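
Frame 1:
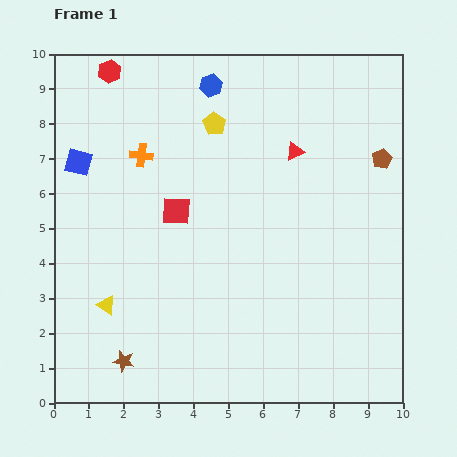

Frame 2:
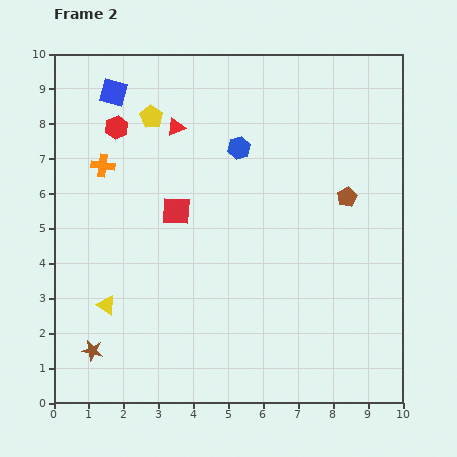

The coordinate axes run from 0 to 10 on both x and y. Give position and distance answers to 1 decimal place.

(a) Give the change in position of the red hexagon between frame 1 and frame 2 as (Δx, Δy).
(0.2, -1.6)

The red hexagon was at (1.6, 9.5) in frame 1 and (1.8, 7.9) in frame 2.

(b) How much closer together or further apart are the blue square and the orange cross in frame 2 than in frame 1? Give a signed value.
+0.3

Distance in frame 1: 1.8. Distance in frame 2: 2.1.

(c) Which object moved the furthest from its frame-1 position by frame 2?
the red triangle

(moved 3.5; next 2.2)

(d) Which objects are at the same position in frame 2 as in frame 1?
the red square, the yellow triangle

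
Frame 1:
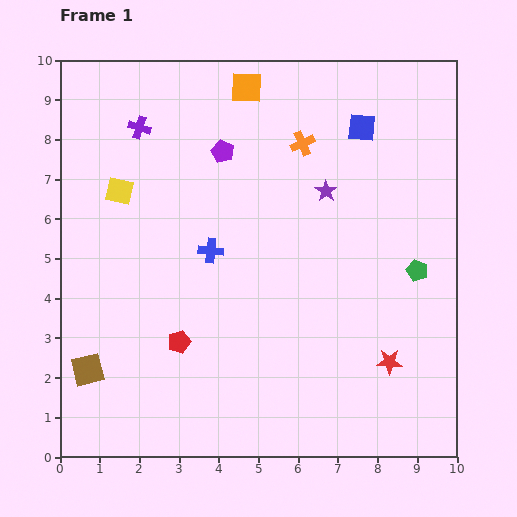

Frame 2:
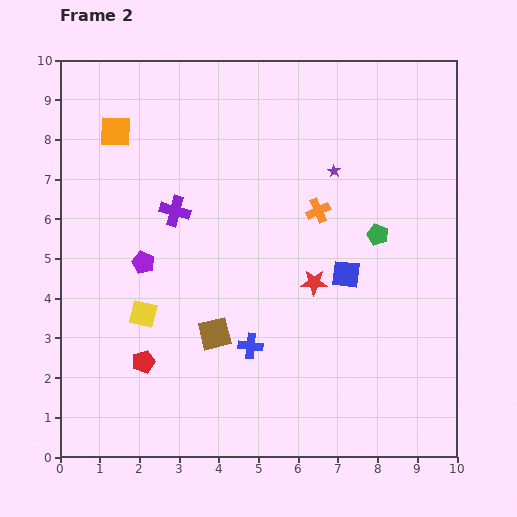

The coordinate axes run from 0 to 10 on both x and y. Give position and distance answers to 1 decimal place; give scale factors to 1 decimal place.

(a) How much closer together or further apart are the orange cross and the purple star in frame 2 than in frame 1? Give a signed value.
-0.2

Distance in frame 1: 1.3. Distance in frame 2: 1.1.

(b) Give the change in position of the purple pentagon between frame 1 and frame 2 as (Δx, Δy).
(-2.0, -2.8)

The purple pentagon was at (4.1, 7.7) in frame 1 and (2.1, 4.9) in frame 2.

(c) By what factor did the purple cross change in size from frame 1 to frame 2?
1.3×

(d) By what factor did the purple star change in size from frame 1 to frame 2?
0.6×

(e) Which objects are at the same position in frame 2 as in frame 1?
none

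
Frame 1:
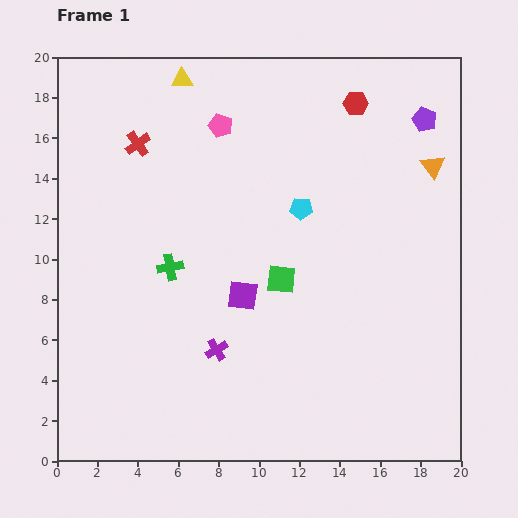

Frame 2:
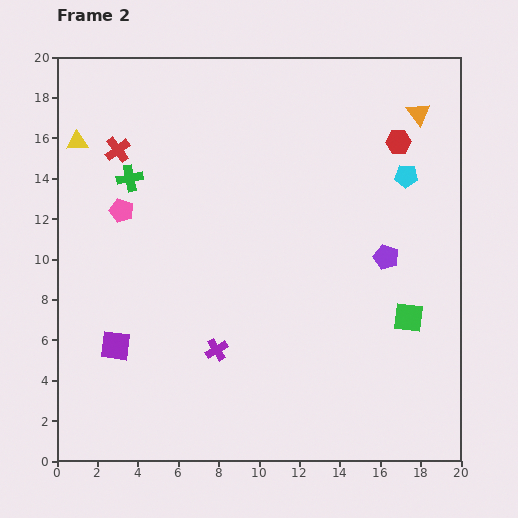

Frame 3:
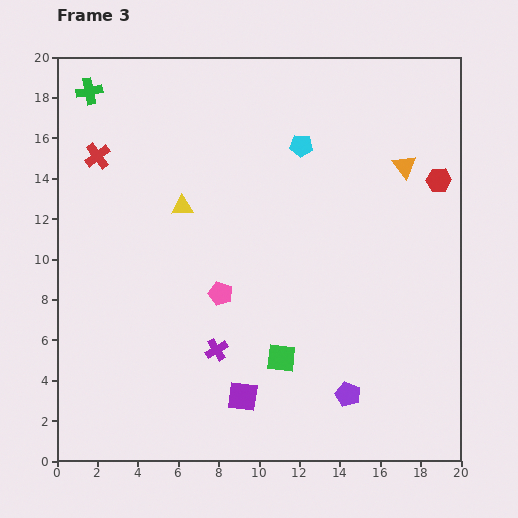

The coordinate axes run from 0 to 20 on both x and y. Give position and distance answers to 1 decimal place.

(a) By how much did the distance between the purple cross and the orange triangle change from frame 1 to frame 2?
+1.4

Distance in frame 1: 14.0. Distance in frame 2: 15.4.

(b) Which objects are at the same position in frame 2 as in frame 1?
the purple cross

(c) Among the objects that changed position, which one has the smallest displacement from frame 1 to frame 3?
the orange triangle

(moved 1.4)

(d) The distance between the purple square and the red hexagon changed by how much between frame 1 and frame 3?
+3.4

Distance in frame 1: 11.0. Distance in frame 3: 14.4.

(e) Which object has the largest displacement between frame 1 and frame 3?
the purple pentagon

(moved 14.1; next 9.6)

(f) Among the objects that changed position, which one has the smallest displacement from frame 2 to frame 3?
the red cross

(moved 1.0)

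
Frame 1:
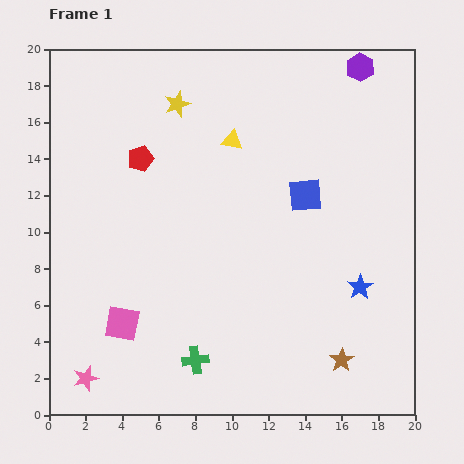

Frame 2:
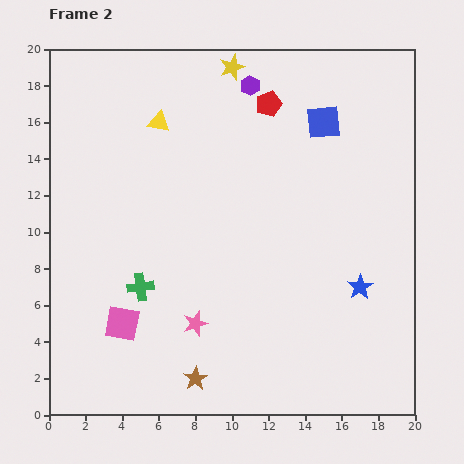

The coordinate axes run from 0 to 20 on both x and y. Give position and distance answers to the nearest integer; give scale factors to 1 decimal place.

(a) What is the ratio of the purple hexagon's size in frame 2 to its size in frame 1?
0.7×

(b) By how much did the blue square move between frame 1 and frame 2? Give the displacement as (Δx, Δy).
(1, 4)

The blue square was at (14, 12) in frame 1 and (15, 16) in frame 2.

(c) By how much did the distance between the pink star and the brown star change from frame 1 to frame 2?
-11

Distance in frame 1: 14. Distance in frame 2: 3.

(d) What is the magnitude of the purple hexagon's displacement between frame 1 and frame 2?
6

The purple hexagon moved from (17, 19) to (11, 18), a distance of √(6² + 1²) ≈ 6.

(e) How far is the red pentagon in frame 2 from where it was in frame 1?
8

The red pentagon moved from (5, 14) to (12, 17), a distance of √(7² + 3²) ≈ 8.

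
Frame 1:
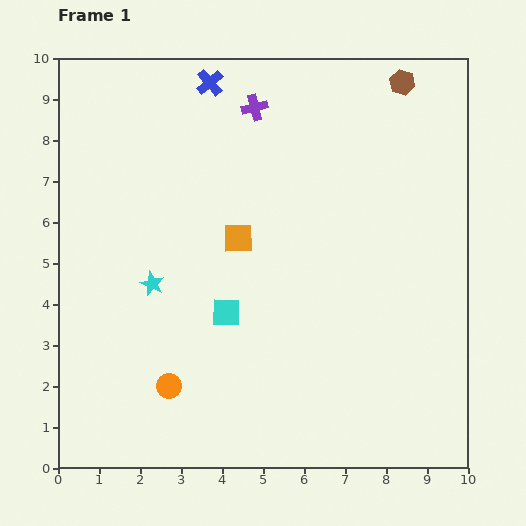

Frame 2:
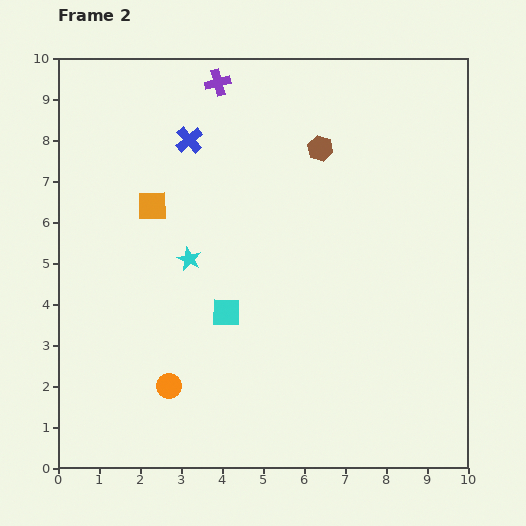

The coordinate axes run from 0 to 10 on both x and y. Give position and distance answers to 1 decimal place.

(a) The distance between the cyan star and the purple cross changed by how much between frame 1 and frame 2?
-0.6

Distance in frame 1: 5.0. Distance in frame 2: 4.4.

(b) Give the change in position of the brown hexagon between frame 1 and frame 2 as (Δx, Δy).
(-2.0, -1.6)

The brown hexagon was at (8.4, 9.4) in frame 1 and (6.4, 7.8) in frame 2.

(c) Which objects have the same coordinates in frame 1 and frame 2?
the cyan square, the orange circle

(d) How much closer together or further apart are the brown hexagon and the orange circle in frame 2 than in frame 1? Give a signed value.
-2.4

Distance in frame 1: 9.3. Distance in frame 2: 6.9.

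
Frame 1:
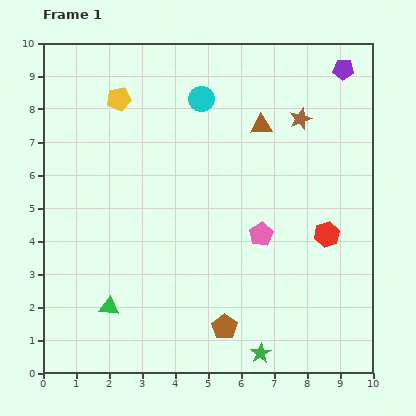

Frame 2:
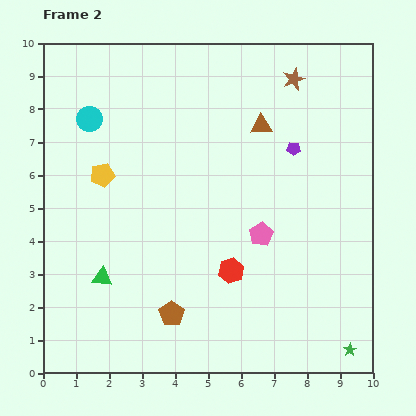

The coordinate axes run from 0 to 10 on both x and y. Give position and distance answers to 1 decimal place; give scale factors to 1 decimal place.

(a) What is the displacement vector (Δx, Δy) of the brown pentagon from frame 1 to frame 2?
(-1.6, 0.4)

The brown pentagon was at (5.5, 1.4) in frame 1 and (3.9, 1.8) in frame 2.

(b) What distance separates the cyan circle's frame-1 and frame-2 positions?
3.5

The cyan circle moved from (4.8, 8.3) to (1.4, 7.7), a distance of √(3.4² + 0.6²) ≈ 3.5.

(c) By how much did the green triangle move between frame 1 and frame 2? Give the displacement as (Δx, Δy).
(-0.2, 0.9)

The green triangle was at (2.0, 2.0) in frame 1 and (1.8, 2.9) in frame 2.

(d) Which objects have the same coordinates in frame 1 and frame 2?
the pink pentagon, the brown triangle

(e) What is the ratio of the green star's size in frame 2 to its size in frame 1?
0.6×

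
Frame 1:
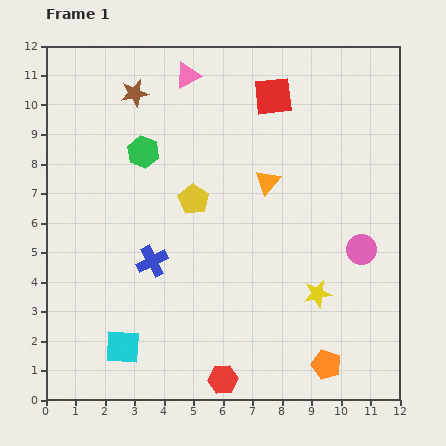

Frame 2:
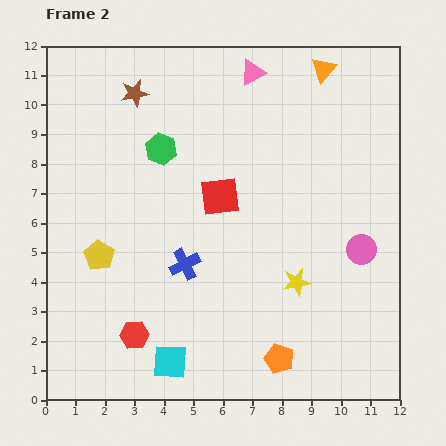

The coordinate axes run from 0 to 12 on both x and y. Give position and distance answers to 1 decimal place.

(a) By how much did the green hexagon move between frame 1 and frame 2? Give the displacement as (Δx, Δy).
(0.6, 0.1)

The green hexagon was at (3.3, 8.4) in frame 1 and (3.9, 8.5) in frame 2.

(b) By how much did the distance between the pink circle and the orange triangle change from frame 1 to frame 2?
+2.3

Distance in frame 1: 3.9. Distance in frame 2: 6.2.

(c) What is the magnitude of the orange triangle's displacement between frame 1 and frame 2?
4.2

The orange triangle moved from (7.5, 7.4) to (9.4, 11.2), a distance of √(1.9² + 3.8²) ≈ 4.2.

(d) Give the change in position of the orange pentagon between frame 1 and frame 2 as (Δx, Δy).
(-1.6, 0.2)

The orange pentagon was at (9.5, 1.2) in frame 1 and (7.9, 1.4) in frame 2.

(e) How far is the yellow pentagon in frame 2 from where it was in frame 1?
3.7

The yellow pentagon moved from (5.0, 6.8) to (1.8, 4.9), a distance of √(3.2² + 1.9²) ≈ 3.7.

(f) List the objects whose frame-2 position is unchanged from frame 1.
the brown star, the pink circle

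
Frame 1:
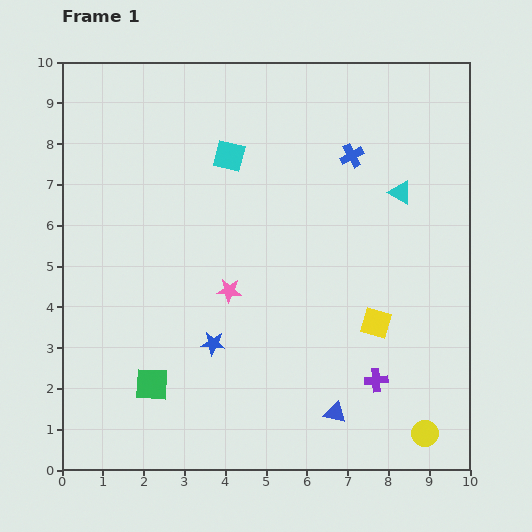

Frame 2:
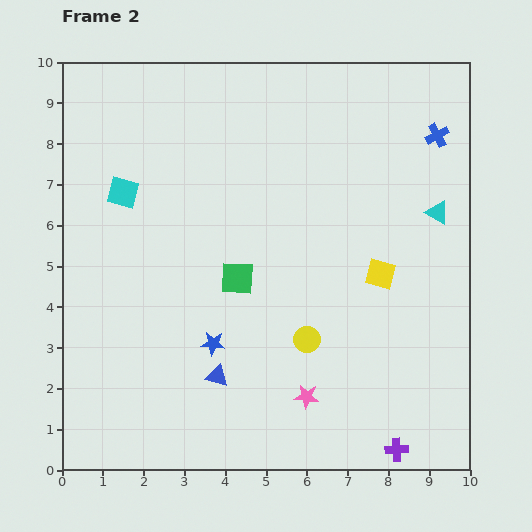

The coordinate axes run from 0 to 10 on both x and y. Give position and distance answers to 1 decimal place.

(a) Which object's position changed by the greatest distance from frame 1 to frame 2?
the yellow circle

(moved 3.7; next 3.3)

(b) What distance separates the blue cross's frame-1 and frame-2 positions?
2.2

The blue cross moved from (7.1, 7.7) to (9.2, 8.2), a distance of √(2.1² + 0.5²) ≈ 2.2.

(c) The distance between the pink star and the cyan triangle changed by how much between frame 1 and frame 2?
+0.7

Distance in frame 1: 4.8. Distance in frame 2: 5.5.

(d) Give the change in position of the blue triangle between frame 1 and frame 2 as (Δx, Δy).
(-2.9, 0.9)

The blue triangle was at (6.7, 1.4) in frame 1 and (3.8, 2.3) in frame 2.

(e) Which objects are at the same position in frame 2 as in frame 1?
the blue star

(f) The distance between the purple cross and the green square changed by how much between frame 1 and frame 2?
+0.2

Distance in frame 1: 5.5. Distance in frame 2: 5.7.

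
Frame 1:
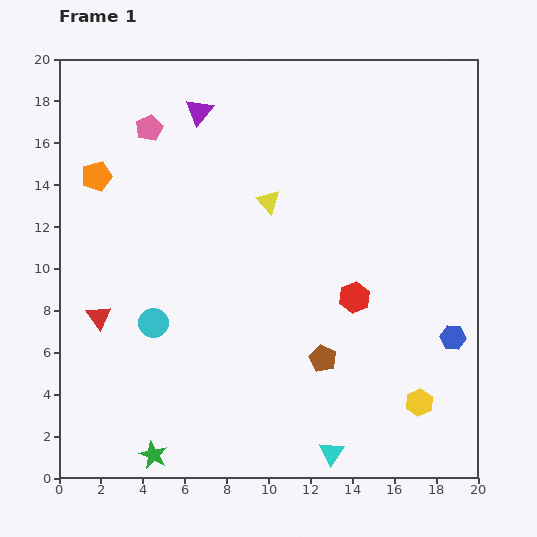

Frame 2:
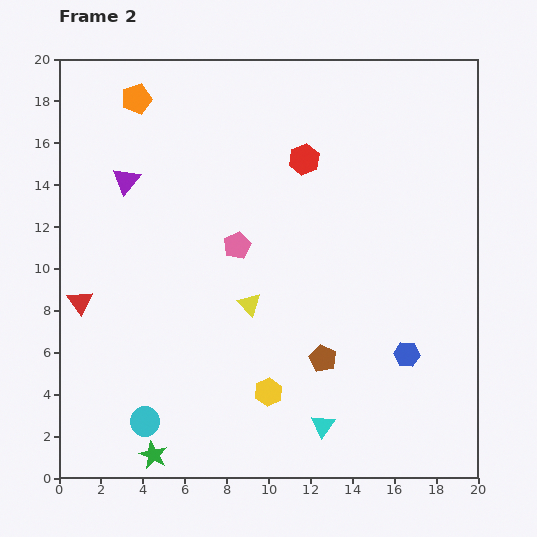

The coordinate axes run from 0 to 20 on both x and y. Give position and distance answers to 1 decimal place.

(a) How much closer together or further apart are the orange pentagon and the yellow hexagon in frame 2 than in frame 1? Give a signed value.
-3.4

Distance in frame 1: 18.8. Distance in frame 2: 15.4.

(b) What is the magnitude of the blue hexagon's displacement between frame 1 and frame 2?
2.3

The blue hexagon moved from (18.8, 6.7) to (16.6, 5.9), a distance of √(2.2² + 0.8²) ≈ 2.3.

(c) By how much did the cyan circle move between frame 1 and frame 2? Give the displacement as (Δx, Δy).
(-0.4, -4.7)

The cyan circle was at (4.5, 7.4) in frame 1 and (4.1, 2.7) in frame 2.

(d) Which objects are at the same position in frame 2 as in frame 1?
the brown pentagon, the green star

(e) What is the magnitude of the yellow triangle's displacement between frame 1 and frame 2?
5.0

The yellow triangle moved from (10.0, 13.2) to (9.1, 8.3), a distance of √(0.9² + 4.9²) ≈ 5.0.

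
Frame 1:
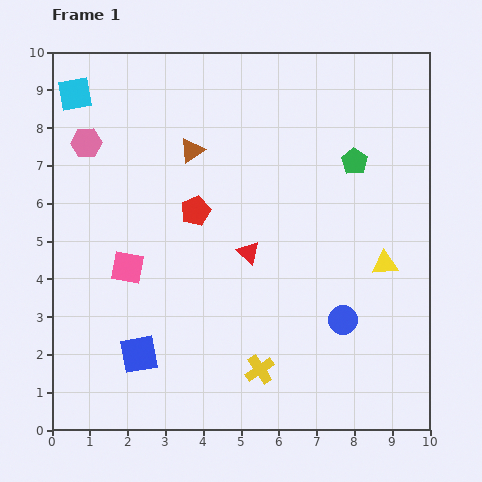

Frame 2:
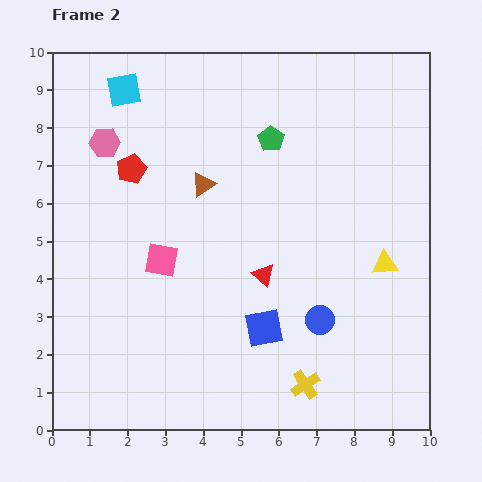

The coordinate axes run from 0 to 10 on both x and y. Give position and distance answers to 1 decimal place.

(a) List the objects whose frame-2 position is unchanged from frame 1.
the yellow triangle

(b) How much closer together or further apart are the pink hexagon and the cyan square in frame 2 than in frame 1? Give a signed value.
+0.2

Distance in frame 1: 1.3. Distance in frame 2: 1.5.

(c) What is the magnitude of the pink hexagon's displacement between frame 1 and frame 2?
0.5

The pink hexagon moved from (0.9, 7.6) to (1.4, 7.6), a distance of √(0.5² + 0.0²) ≈ 0.5.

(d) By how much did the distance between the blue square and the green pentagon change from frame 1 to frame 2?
-2.6

Distance in frame 1: 7.6. Distance in frame 2: 5.0.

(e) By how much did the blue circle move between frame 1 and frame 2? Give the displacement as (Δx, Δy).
(-0.6, 0.0)

The blue circle was at (7.7, 2.9) in frame 1 and (7.1, 2.9) in frame 2.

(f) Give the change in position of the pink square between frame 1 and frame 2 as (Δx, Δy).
(0.9, 0.2)

The pink square was at (2.0, 4.3) in frame 1 and (2.9, 4.5) in frame 2.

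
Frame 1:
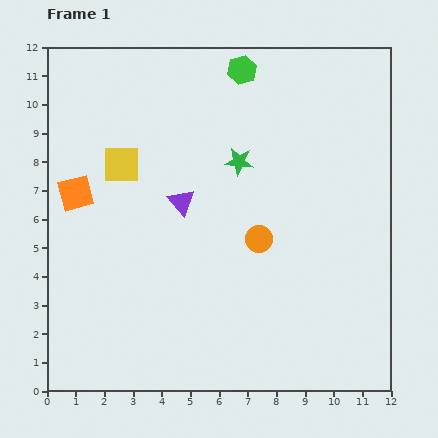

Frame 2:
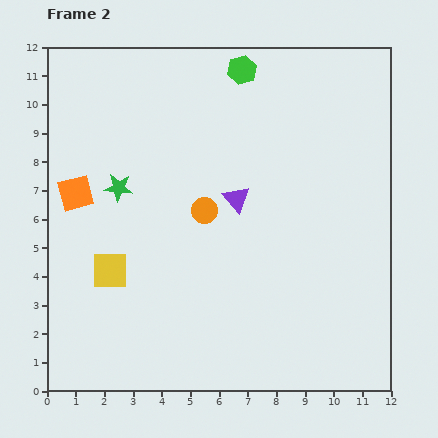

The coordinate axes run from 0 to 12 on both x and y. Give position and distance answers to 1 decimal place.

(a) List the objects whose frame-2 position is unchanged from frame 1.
the orange square, the green hexagon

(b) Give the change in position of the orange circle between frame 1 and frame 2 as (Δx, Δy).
(-1.9, 1.0)

The orange circle was at (7.4, 5.3) in frame 1 and (5.5, 6.3) in frame 2.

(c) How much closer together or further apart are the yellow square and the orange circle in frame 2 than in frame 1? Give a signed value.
-1.6

Distance in frame 1: 5.5. Distance in frame 2: 3.9.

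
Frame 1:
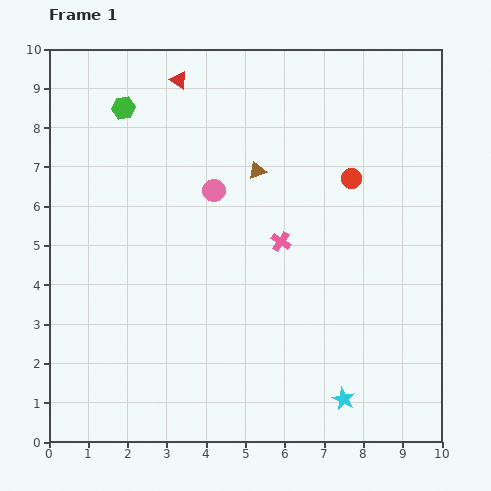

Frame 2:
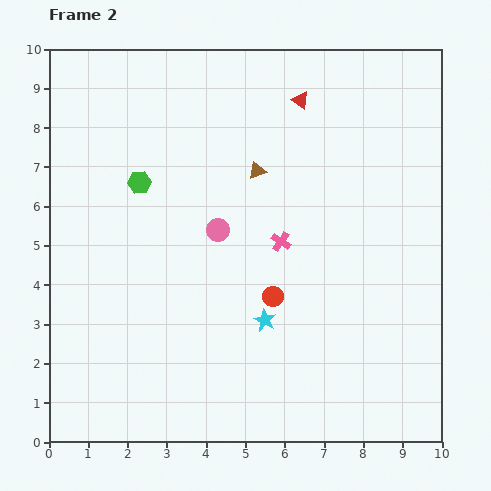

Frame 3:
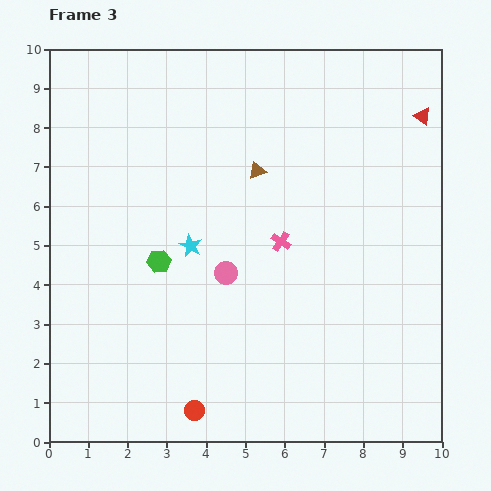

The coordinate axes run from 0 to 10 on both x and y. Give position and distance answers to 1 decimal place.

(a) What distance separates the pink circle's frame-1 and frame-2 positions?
1.0

The pink circle moved from (4.2, 6.4) to (4.3, 5.4), a distance of √(0.1² + 1.0²) ≈ 1.0.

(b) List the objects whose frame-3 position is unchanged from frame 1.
the brown triangle, the pink cross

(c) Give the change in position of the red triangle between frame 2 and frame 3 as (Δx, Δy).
(3.1, -0.4)

The red triangle was at (6.4, 8.7) in frame 2 and (9.5, 8.3) in frame 3.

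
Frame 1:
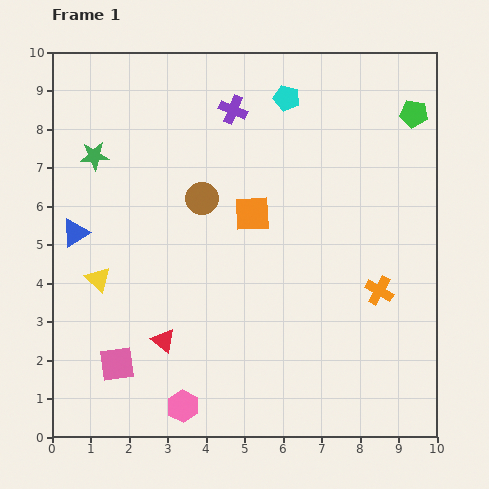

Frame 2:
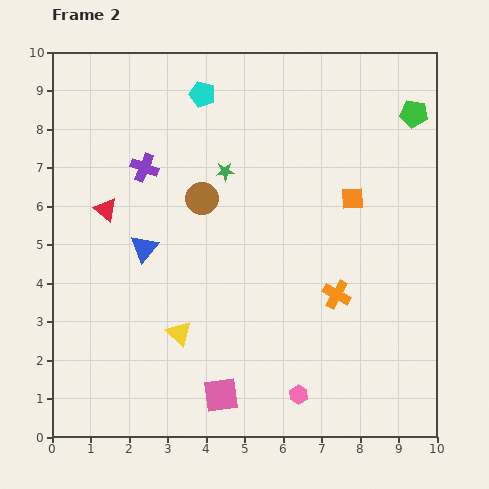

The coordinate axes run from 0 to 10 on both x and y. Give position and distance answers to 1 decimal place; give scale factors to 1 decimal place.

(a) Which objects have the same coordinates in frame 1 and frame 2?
the green pentagon, the brown circle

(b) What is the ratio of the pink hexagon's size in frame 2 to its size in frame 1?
0.6×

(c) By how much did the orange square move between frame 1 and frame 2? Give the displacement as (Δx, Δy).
(2.6, 0.4)

The orange square was at (5.2, 5.8) in frame 1 and (7.8, 6.2) in frame 2.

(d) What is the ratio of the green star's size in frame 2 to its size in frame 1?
0.6×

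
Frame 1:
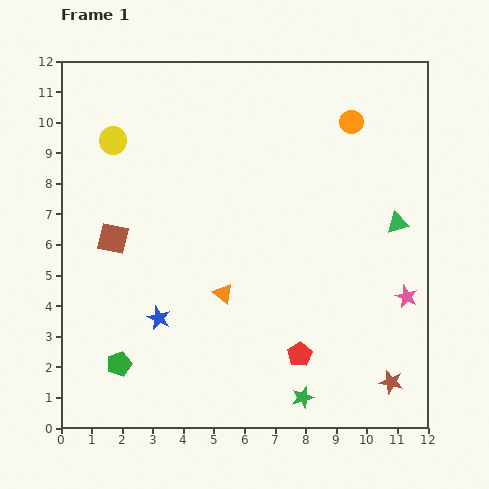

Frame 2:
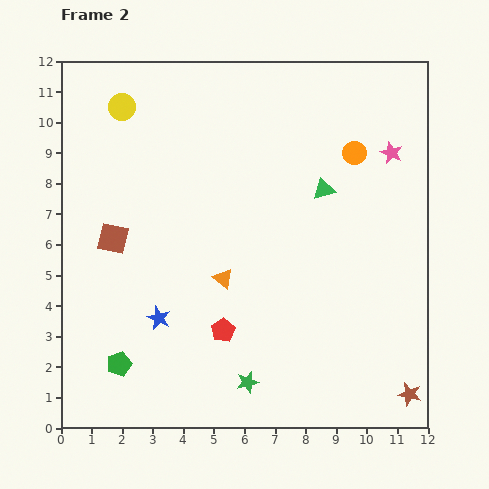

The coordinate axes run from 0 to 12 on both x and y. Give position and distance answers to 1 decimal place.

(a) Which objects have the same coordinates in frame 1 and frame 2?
the blue star, the brown square, the green pentagon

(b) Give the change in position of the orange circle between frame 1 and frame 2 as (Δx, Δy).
(0.1, -1.0)

The orange circle was at (9.5, 10.0) in frame 1 and (9.6, 9.0) in frame 2.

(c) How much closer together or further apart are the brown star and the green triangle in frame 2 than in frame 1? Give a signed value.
+2.1

Distance in frame 1: 5.2. Distance in frame 2: 7.3.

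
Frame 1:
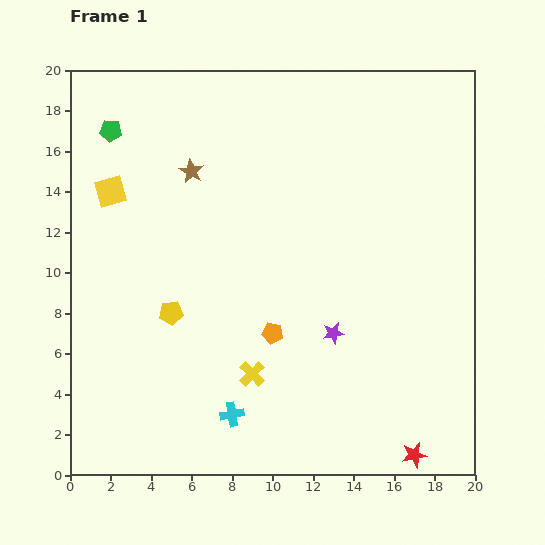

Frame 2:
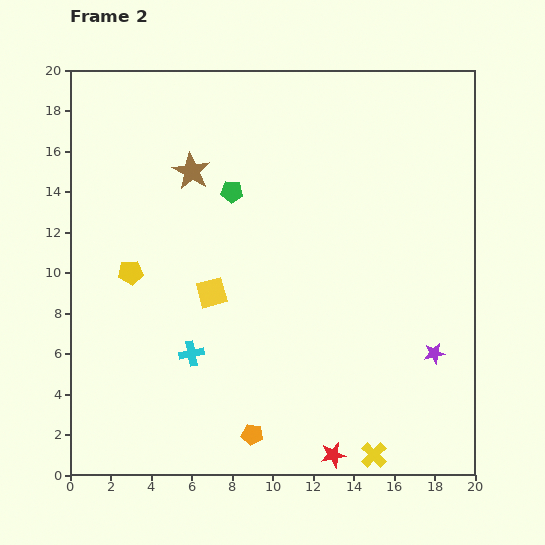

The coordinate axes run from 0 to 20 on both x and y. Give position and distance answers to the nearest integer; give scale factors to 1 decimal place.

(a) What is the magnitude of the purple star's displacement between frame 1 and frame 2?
5

The purple star moved from (13, 7) to (18, 6), a distance of √(5² + 1²) ≈ 5.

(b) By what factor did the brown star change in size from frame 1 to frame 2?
1.5×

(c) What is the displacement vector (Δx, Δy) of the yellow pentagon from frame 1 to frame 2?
(-2, 2)

The yellow pentagon was at (5, 8) in frame 1 and (3, 10) in frame 2.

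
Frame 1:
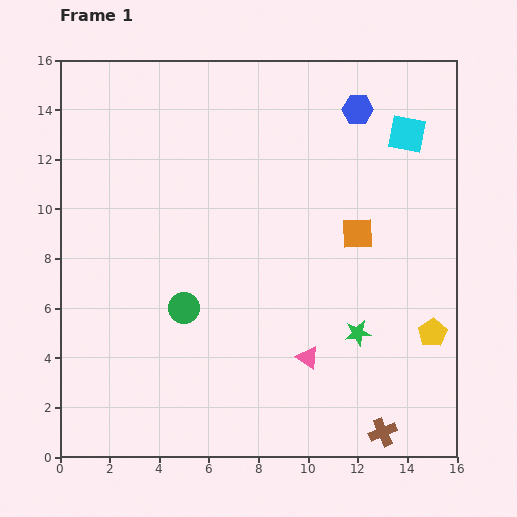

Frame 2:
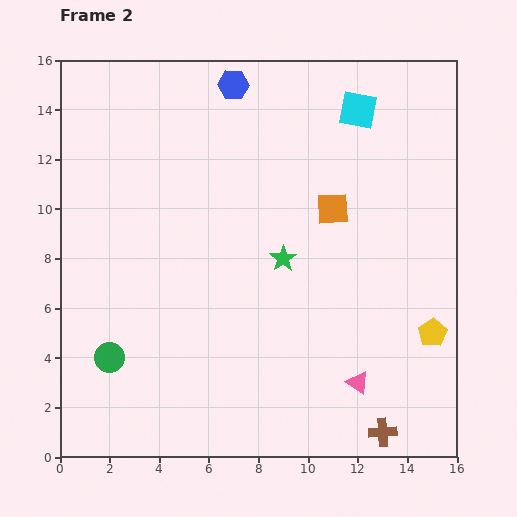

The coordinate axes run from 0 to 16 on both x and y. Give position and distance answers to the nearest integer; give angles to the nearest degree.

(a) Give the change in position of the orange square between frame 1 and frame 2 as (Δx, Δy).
(-1, 1)

The orange square was at (12, 9) in frame 1 and (11, 10) in frame 2.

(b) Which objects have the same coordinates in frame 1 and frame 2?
the yellow pentagon, the brown cross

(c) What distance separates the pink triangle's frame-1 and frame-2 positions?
2

The pink triangle moved from (10, 4) to (12, 3), a distance of √(2² + 1²) ≈ 2.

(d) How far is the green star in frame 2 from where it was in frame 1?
4

The green star moved from (12, 5) to (9, 8), a distance of √(3² + 3²) ≈ 4.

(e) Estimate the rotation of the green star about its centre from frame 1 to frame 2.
26° counter-clockwise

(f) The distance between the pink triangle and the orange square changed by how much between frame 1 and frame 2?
+2

Distance in frame 1: 5. Distance in frame 2: 7.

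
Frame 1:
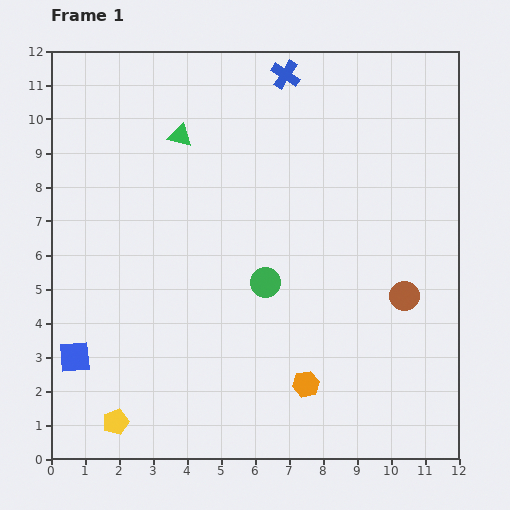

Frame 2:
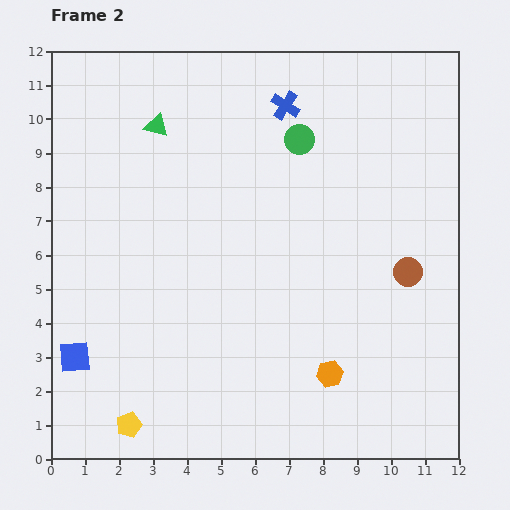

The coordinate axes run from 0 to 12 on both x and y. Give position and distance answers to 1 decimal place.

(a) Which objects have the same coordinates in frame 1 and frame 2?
the blue square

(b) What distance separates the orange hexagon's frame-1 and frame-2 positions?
0.8

The orange hexagon moved from (7.5, 2.2) to (8.2, 2.5), a distance of √(0.7² + 0.3²) ≈ 0.8.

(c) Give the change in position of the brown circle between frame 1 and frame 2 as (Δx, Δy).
(0.1, 0.7)

The brown circle was at (10.4, 4.8) in frame 1 and (10.5, 5.5) in frame 2.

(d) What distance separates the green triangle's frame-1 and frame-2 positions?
0.8

The green triangle moved from (3.8, 9.5) to (3.1, 9.8), a distance of √(0.7² + 0.3²) ≈ 0.8.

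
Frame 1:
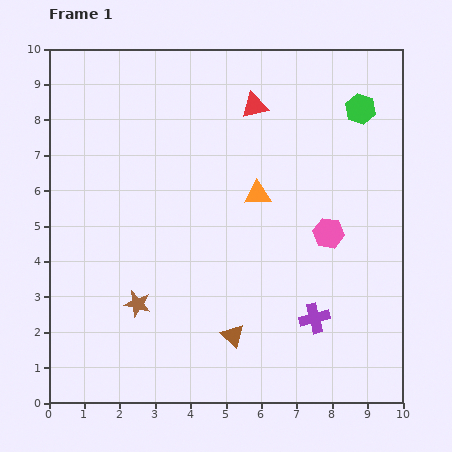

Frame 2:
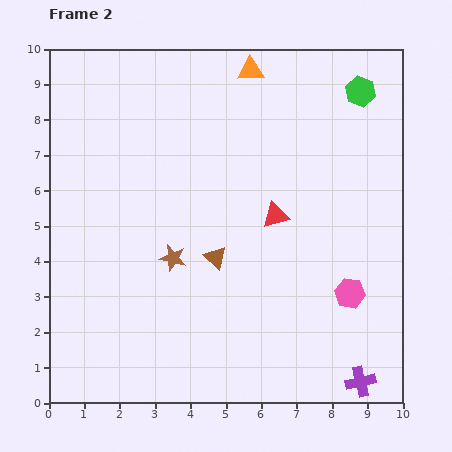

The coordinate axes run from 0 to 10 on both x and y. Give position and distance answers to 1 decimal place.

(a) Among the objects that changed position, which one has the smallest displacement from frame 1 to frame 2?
the green hexagon

(moved 0.5)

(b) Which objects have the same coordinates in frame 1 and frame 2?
none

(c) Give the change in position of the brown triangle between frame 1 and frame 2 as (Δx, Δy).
(-0.5, 2.2)

The brown triangle was at (5.2, 1.9) in frame 1 and (4.7, 4.1) in frame 2.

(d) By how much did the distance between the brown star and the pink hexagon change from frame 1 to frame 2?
-0.7

Distance in frame 1: 5.8. Distance in frame 2: 5.1.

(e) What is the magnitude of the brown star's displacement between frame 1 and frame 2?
1.6

The brown star moved from (2.5, 2.8) to (3.5, 4.1), a distance of √(1.0² + 1.3²) ≈ 1.6.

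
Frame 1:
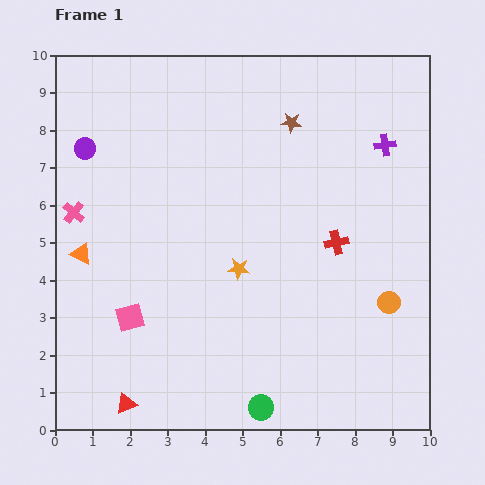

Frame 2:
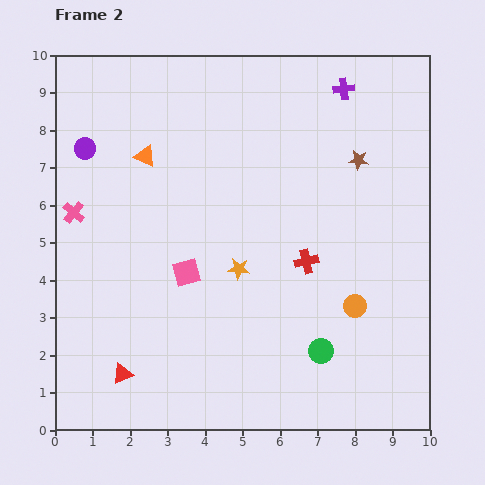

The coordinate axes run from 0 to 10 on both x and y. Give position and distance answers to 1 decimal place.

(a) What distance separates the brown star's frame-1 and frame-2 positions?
2.1

The brown star moved from (6.3, 8.2) to (8.1, 7.2), a distance of √(1.8² + 1.0²) ≈ 2.1.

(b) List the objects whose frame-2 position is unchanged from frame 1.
the pink cross, the purple circle, the orange star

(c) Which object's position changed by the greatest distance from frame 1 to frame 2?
the orange triangle

(moved 3.1; next 2.2)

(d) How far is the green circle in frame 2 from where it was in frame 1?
2.2

The green circle moved from (5.5, 0.6) to (7.1, 2.1), a distance of √(1.6² + 1.5²) ≈ 2.2.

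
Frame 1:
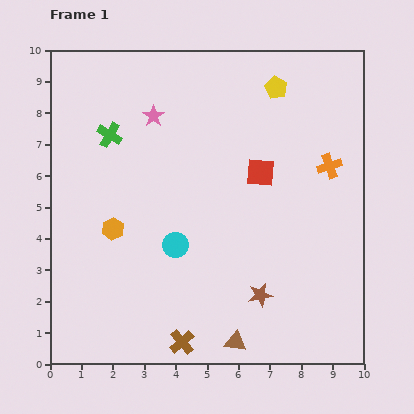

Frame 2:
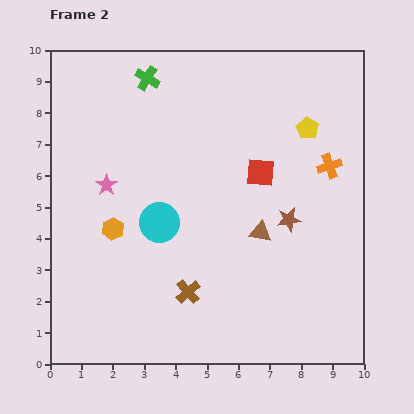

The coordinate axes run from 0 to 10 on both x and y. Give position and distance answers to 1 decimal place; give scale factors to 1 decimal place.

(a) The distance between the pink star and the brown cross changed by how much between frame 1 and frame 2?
-3.0

Distance in frame 1: 7.3. Distance in frame 2: 4.3.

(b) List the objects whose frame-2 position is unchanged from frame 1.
the red square, the orange hexagon, the orange cross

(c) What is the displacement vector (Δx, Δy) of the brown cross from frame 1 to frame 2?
(0.2, 1.6)

The brown cross was at (4.2, 0.7) in frame 1 and (4.4, 2.3) in frame 2.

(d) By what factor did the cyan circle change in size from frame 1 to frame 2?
1.6×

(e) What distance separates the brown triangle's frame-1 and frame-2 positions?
3.6

The brown triangle moved from (5.9, 0.7) to (6.7, 4.2), a distance of √(0.8² + 3.5²) ≈ 3.6.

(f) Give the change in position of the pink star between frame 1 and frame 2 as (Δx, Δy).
(-1.5, -2.2)

The pink star was at (3.3, 7.9) in frame 1 and (1.8, 5.7) in frame 2.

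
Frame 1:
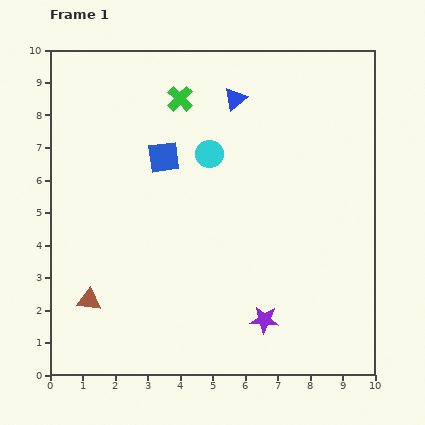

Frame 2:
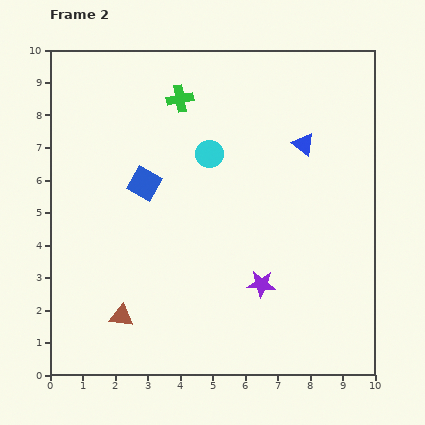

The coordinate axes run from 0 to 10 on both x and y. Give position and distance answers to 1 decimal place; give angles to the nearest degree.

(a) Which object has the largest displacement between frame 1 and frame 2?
the blue triangle

(moved 2.5; next 1.1)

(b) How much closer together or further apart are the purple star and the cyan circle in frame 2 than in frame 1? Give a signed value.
-1.1

Distance in frame 1: 5.4. Distance in frame 2: 4.3.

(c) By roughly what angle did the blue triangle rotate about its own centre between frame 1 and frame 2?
43° counter-clockwise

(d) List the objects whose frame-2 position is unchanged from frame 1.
the green cross, the cyan circle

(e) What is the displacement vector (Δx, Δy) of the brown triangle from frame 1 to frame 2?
(1.0, -0.5)

The brown triangle was at (1.2, 2.3) in frame 1 and (2.2, 1.8) in frame 2.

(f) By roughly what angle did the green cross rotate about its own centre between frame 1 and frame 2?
36° clockwise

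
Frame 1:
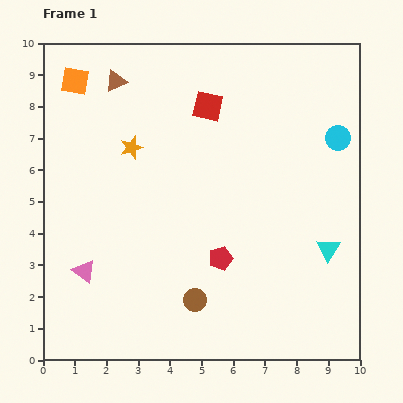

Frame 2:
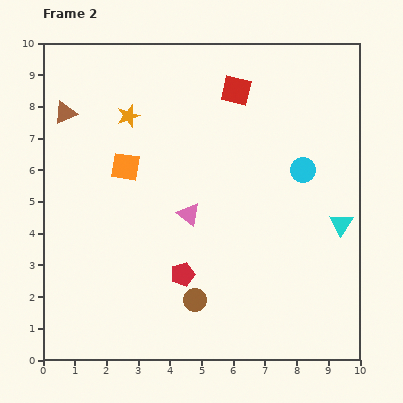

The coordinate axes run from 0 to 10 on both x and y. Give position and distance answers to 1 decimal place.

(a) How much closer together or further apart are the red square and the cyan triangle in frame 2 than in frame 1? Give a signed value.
-0.6

Distance in frame 1: 5.9. Distance in frame 2: 5.3.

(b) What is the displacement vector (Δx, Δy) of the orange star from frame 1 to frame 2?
(-0.1, 1.0)

The orange star was at (2.8, 6.7) in frame 1 and (2.7, 7.7) in frame 2.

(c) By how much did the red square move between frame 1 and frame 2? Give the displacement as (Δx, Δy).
(0.9, 0.5)

The red square was at (5.2, 8.0) in frame 1 and (6.1, 8.5) in frame 2.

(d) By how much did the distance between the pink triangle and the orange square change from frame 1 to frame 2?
-3.5

Distance in frame 1: 6.0. Distance in frame 2: 2.5.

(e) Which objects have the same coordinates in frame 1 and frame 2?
the brown circle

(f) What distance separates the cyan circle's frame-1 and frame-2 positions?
1.5

The cyan circle moved from (9.3, 7.0) to (8.2, 6.0), a distance of √(1.1² + 1.0²) ≈ 1.5.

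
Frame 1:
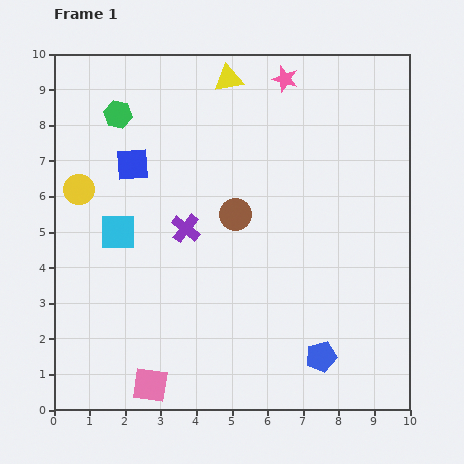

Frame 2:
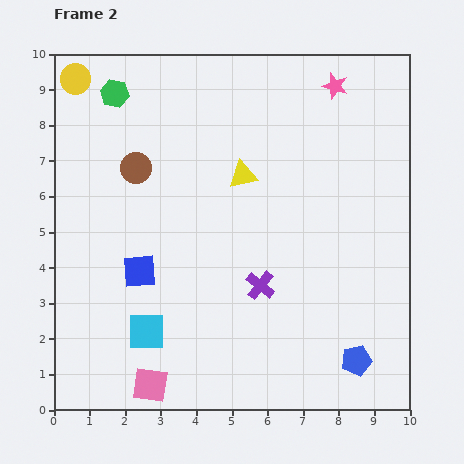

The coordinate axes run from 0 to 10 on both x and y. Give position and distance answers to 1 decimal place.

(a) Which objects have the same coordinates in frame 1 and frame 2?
the pink square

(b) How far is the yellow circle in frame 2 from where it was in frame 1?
3.1

The yellow circle moved from (0.7, 6.2) to (0.6, 9.3), a distance of √(0.1² + 3.1²) ≈ 3.1.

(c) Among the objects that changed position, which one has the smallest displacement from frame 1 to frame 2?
the green hexagon

(moved 0.6)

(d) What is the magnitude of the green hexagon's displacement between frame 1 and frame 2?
0.6

The green hexagon moved from (1.8, 8.3) to (1.7, 8.9), a distance of √(0.1² + 0.6²) ≈ 0.6.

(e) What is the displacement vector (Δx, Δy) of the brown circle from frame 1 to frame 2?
(-2.8, 1.3)

The brown circle was at (5.1, 5.5) in frame 1 and (2.3, 6.8) in frame 2.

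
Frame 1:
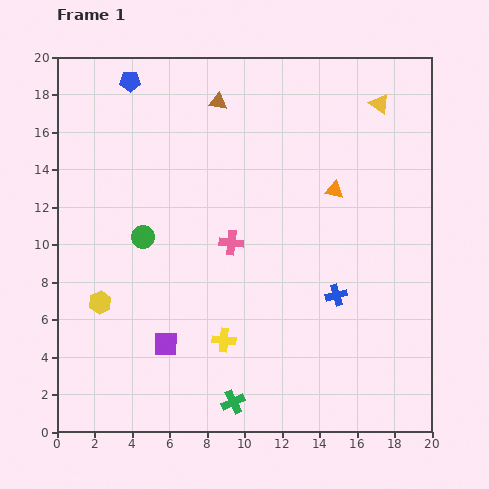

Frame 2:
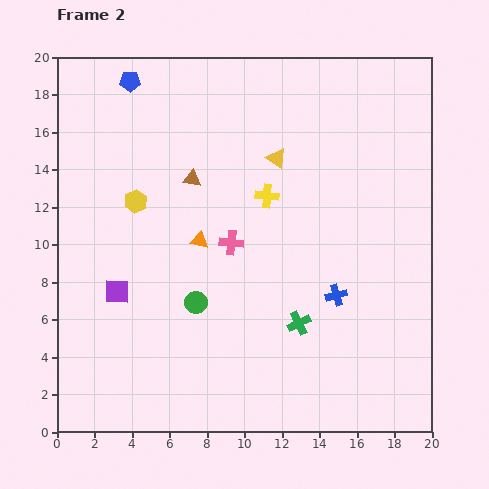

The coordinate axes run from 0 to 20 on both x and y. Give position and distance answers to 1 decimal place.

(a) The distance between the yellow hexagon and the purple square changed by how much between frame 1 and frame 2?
+0.8

Distance in frame 1: 4.1. Distance in frame 2: 4.9.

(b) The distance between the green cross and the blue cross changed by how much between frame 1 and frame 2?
-5.4

Distance in frame 1: 7.9. Distance in frame 2: 2.5.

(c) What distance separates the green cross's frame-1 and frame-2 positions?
5.5

The green cross moved from (9.4, 1.6) to (12.9, 5.8), a distance of √(3.5² + 4.2²) ≈ 5.5.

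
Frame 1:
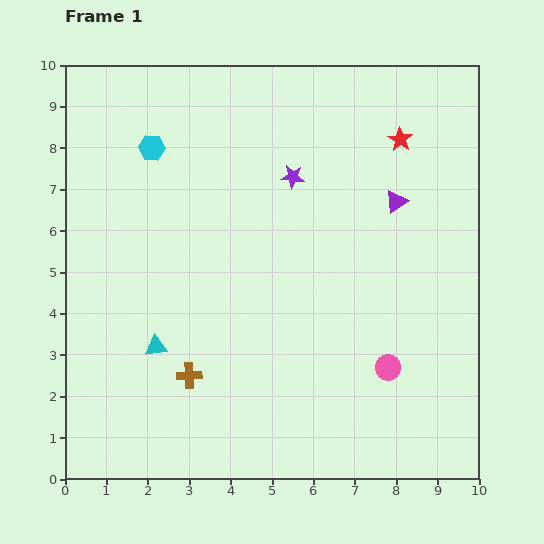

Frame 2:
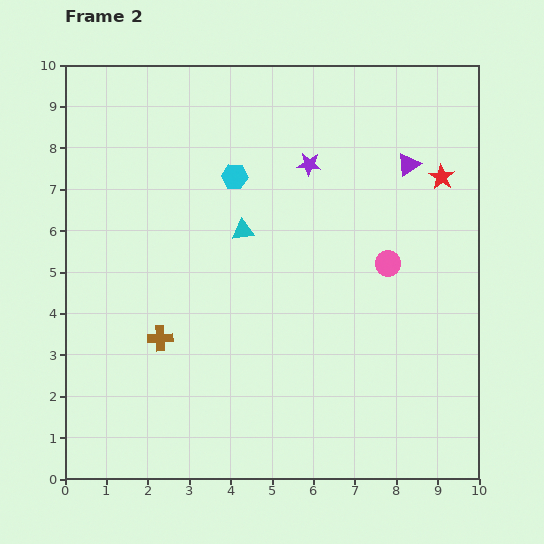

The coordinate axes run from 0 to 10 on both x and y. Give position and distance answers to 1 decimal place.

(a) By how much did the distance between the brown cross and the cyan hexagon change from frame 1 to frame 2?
-1.3

Distance in frame 1: 5.6. Distance in frame 2: 4.3.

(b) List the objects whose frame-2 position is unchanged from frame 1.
none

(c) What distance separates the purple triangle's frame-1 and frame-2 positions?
0.9

The purple triangle moved from (8.0, 6.7) to (8.3, 7.6), a distance of √(0.3² + 0.9²) ≈ 0.9.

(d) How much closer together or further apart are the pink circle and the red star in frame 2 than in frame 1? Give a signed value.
-3.0

Distance in frame 1: 5.5. Distance in frame 2: 2.5.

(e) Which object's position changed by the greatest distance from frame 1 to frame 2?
the cyan triangle

(moved 3.5; next 2.5)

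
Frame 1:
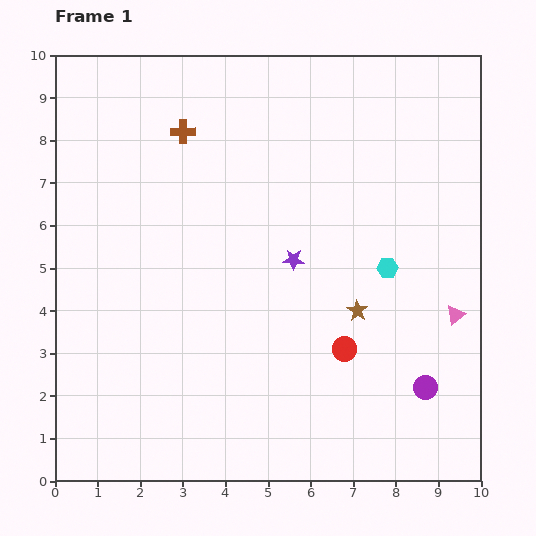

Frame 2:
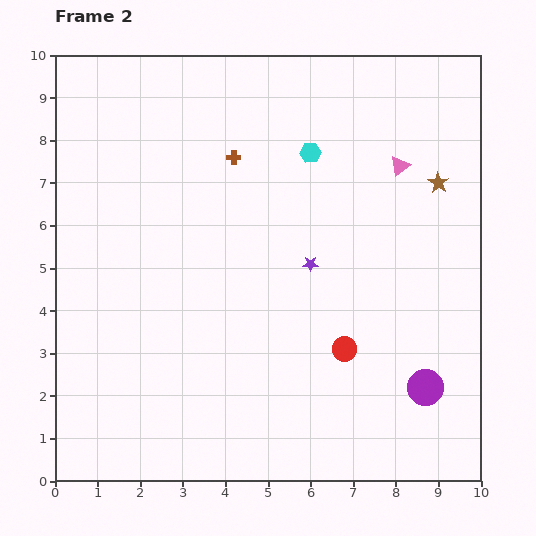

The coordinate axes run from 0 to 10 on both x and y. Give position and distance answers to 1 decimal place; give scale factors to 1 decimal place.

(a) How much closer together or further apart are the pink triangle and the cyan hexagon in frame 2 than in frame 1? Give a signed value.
+0.2

Distance in frame 1: 1.9. Distance in frame 2: 2.1.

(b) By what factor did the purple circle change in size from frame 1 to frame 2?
1.5×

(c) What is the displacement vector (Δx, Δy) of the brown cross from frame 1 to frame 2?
(1.2, -0.6)

The brown cross was at (3.0, 8.2) in frame 1 and (4.2, 7.6) in frame 2.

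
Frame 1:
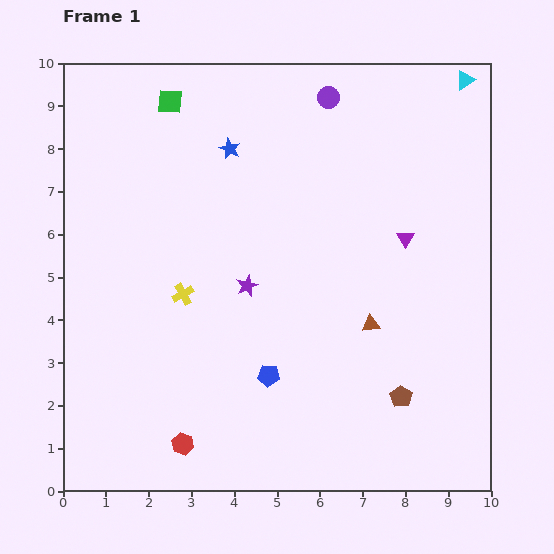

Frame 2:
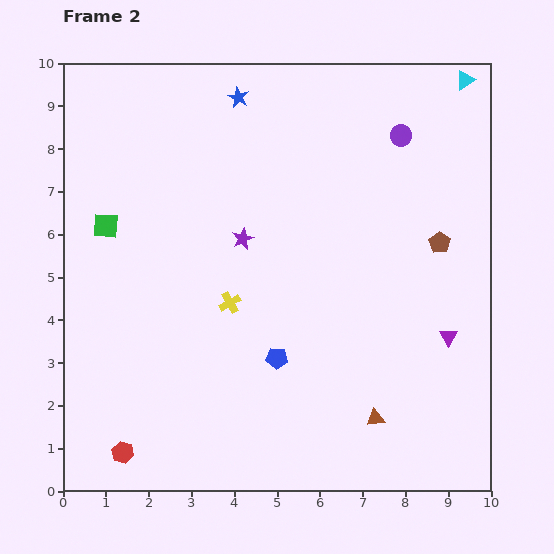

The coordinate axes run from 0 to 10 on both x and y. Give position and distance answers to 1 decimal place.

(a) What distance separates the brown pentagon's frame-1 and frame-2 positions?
3.7

The brown pentagon moved from (7.9, 2.2) to (8.8, 5.8), a distance of √(0.9² + 3.6²) ≈ 3.7.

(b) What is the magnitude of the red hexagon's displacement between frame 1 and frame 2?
1.4

The red hexagon moved from (2.8, 1.1) to (1.4, 0.9), a distance of √(1.4² + 0.2²) ≈ 1.4.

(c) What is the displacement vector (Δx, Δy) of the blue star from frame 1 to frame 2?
(0.2, 1.2)

The blue star was at (3.9, 8.0) in frame 1 and (4.1, 9.2) in frame 2.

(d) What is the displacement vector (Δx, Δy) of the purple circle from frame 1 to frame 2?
(1.7, -0.9)

The purple circle was at (6.2, 9.2) in frame 1 and (7.9, 8.3) in frame 2.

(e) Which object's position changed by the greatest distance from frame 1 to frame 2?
the brown pentagon

(moved 3.7; next 3.3)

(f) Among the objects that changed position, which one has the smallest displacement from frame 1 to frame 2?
the blue pentagon

(moved 0.4)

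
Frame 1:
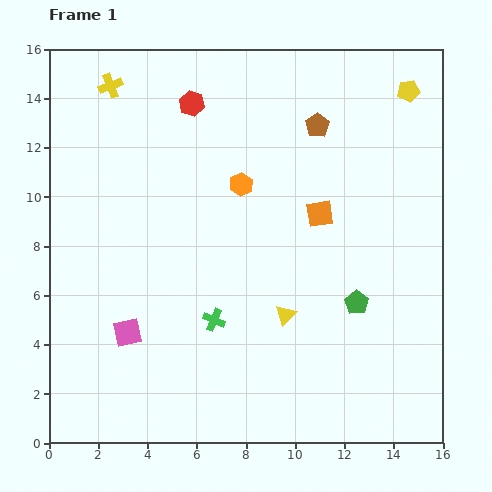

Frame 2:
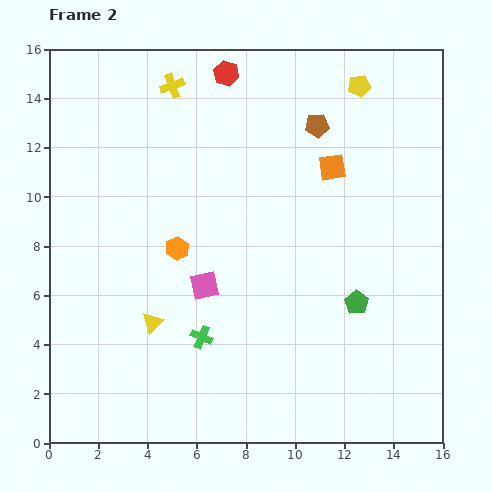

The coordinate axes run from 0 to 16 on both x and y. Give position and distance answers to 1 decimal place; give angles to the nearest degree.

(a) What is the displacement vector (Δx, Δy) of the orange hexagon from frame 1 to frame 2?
(-2.6, -2.6)

The orange hexagon was at (7.8, 10.5) in frame 1 and (5.2, 7.9) in frame 2.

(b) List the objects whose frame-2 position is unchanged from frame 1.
the green pentagon, the brown pentagon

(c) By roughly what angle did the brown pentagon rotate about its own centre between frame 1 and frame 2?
28° clockwise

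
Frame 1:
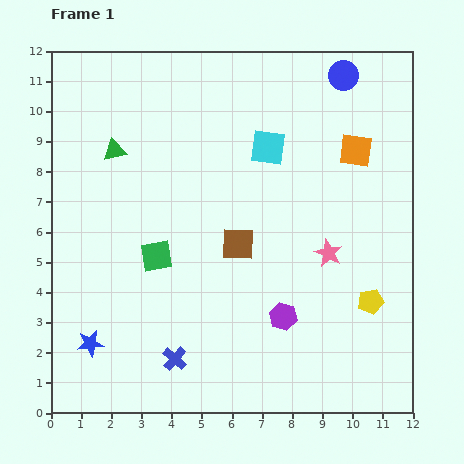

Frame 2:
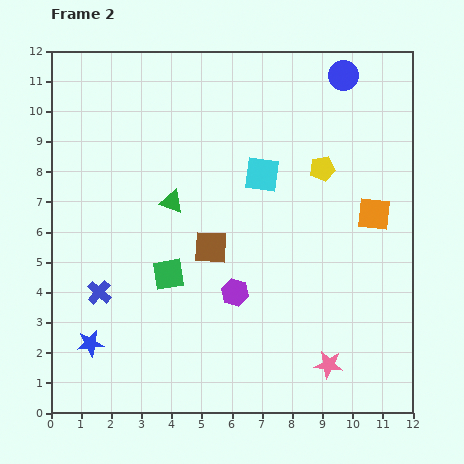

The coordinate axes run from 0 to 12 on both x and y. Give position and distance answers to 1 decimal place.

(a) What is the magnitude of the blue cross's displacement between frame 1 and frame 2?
3.3

The blue cross moved from (4.1, 1.8) to (1.6, 4.0), a distance of √(2.5² + 2.2²) ≈ 3.3.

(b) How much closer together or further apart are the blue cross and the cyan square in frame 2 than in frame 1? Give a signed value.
-1.0

Distance in frame 1: 7.7. Distance in frame 2: 6.7.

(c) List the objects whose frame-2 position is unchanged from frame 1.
the blue circle, the blue star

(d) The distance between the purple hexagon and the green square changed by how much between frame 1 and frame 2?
-2.4

Distance in frame 1: 4.7. Distance in frame 2: 2.3.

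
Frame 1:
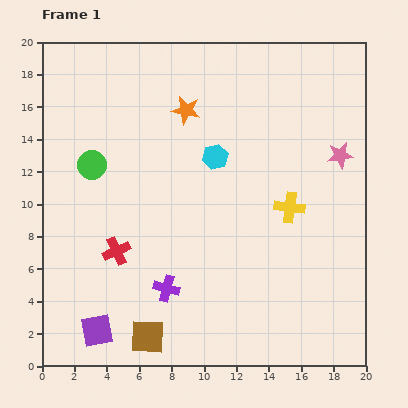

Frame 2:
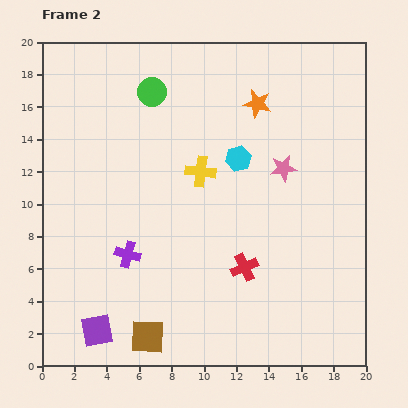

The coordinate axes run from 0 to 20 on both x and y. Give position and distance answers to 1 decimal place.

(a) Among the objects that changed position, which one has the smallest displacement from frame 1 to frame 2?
the cyan hexagon

(moved 1.4)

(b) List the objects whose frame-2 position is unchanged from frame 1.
the purple square, the brown square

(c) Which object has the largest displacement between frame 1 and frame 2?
the red cross

(moved 8.0; next 5.9)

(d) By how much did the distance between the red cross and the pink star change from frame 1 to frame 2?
-8.4

Distance in frame 1: 15.0. Distance in frame 2: 6.6.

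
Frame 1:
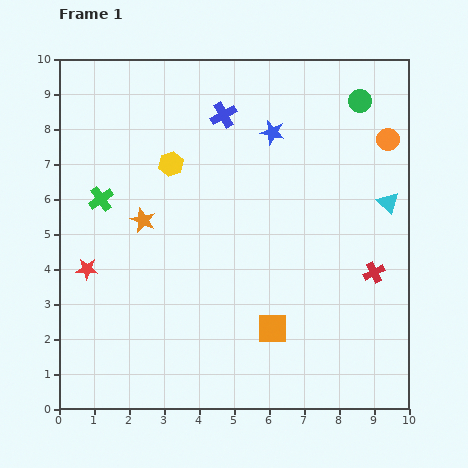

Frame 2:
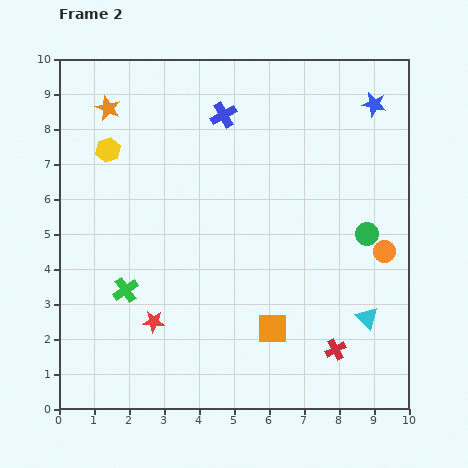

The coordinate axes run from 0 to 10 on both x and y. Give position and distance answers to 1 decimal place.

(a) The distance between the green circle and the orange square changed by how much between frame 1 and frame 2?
-3.2

Distance in frame 1: 7.0. Distance in frame 2: 3.8.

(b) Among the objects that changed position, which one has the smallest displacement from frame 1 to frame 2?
the yellow hexagon

(moved 1.8)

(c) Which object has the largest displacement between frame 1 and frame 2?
the green circle

(moved 3.8; next 3.4)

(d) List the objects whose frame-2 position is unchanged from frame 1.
the blue cross, the orange square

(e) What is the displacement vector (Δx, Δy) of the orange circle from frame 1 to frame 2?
(-0.1, -3.2)

The orange circle was at (9.4, 7.7) in frame 1 and (9.3, 4.5) in frame 2.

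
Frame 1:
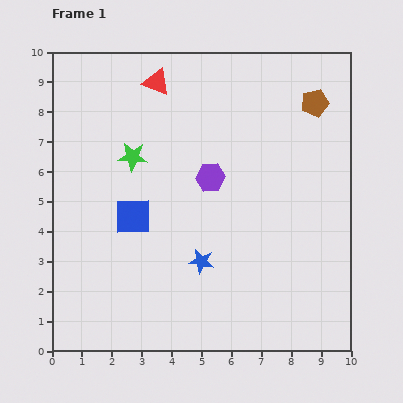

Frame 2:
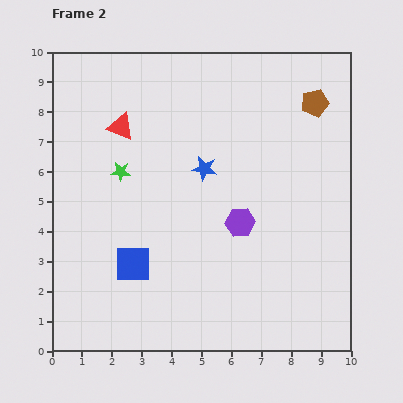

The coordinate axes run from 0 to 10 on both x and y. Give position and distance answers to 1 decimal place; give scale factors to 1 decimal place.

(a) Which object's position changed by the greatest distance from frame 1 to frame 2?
the blue star

(moved 3.1; next 1.9)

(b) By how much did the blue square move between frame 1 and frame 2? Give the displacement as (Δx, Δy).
(0.0, -1.6)

The blue square was at (2.7, 4.5) in frame 1 and (2.7, 2.9) in frame 2.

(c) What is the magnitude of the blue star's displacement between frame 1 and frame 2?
3.1

The blue star moved from (5.0, 3.0) to (5.1, 6.1), a distance of √(0.1² + 3.1²) ≈ 3.1.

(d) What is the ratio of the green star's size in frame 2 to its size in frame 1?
0.7×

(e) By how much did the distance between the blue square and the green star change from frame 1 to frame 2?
+1.1

Distance in frame 1: 2.0. Distance in frame 2: 3.1.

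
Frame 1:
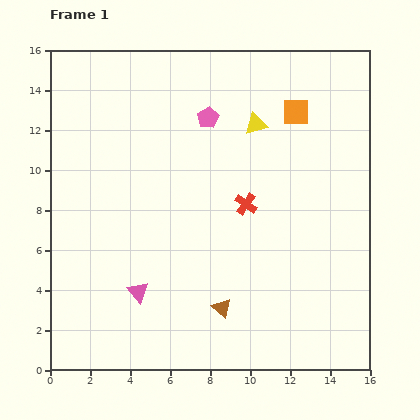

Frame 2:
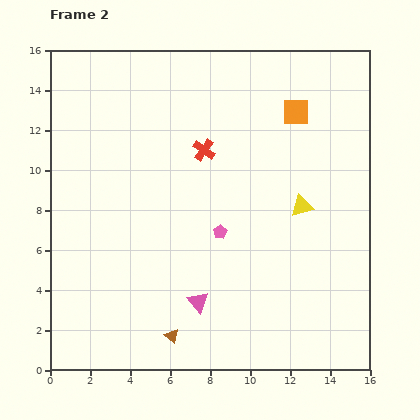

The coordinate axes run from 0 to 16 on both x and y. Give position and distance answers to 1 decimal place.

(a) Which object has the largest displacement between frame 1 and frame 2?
the pink pentagon

(moved 5.7; next 4.7)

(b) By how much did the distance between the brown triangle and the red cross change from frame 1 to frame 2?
+4.1

Distance in frame 1: 5.3. Distance in frame 2: 9.4.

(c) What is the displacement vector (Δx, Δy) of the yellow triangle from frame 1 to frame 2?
(2.3, -4.1)

The yellow triangle was at (10.3, 12.3) in frame 1 and (12.6, 8.2) in frame 2.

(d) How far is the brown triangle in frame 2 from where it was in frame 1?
2.9

The brown triangle moved from (8.6, 3.1) to (6.1, 1.7), a distance of √(2.5² + 1.4²) ≈ 2.9.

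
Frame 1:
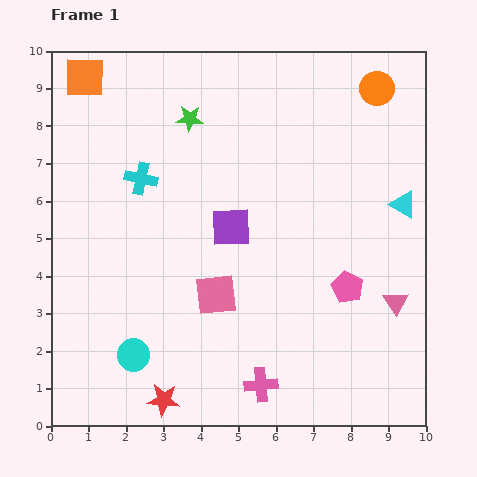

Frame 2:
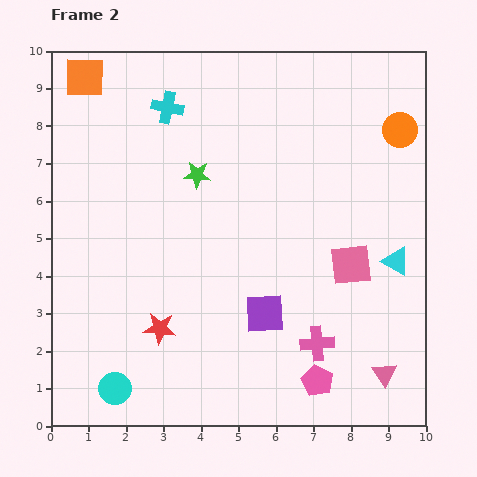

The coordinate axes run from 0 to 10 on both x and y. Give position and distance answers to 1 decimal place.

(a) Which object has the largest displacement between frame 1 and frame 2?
the pink square

(moved 3.7; next 2.6)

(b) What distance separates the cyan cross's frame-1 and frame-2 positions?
2.0

The cyan cross moved from (2.4, 6.6) to (3.1, 8.5), a distance of √(0.7² + 1.9²) ≈ 2.0.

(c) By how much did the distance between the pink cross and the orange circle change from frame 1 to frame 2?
-2.4

Distance in frame 1: 8.5. Distance in frame 2: 6.1.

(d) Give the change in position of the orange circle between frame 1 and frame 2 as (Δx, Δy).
(0.6, -1.1)

The orange circle was at (8.7, 9.0) in frame 1 and (9.3, 7.9) in frame 2.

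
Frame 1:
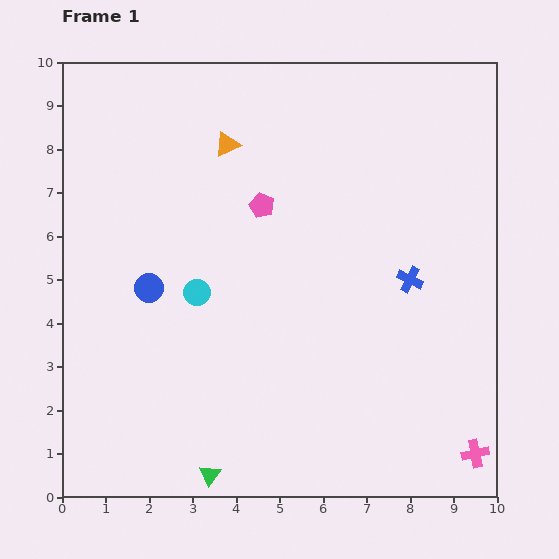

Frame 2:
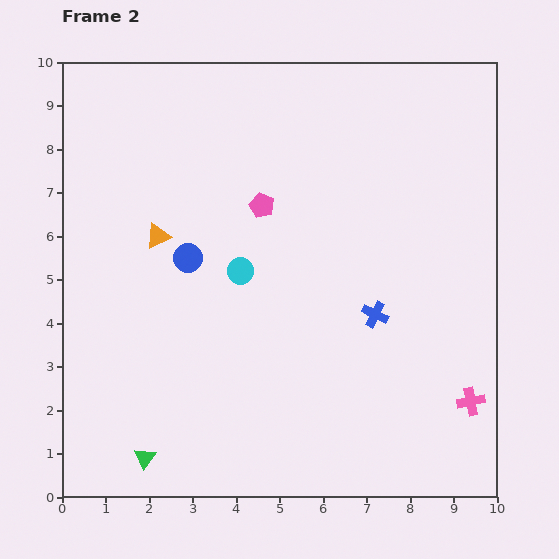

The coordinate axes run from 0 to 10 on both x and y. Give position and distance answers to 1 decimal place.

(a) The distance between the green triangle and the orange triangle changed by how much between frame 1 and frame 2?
-2.5

Distance in frame 1: 7.6. Distance in frame 2: 5.1.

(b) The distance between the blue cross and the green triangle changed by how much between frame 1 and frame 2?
-0.2

Distance in frame 1: 6.4. Distance in frame 2: 6.2.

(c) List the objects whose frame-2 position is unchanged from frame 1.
the pink pentagon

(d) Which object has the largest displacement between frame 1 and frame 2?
the orange triangle

(moved 2.6; next 1.6)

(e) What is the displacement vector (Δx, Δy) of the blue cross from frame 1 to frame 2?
(-0.8, -0.8)

The blue cross was at (8.0, 5.0) in frame 1 and (7.2, 4.2) in frame 2.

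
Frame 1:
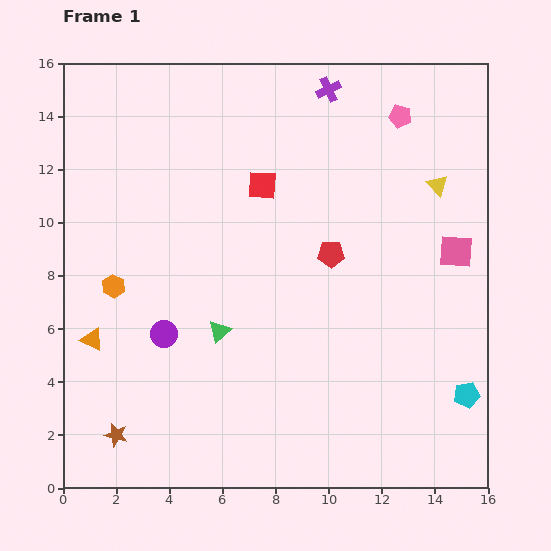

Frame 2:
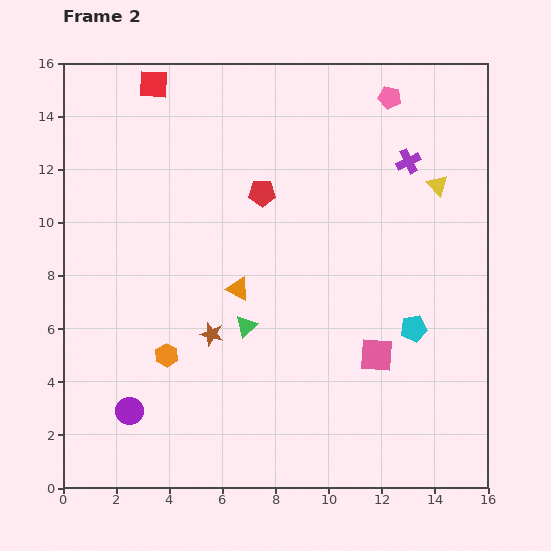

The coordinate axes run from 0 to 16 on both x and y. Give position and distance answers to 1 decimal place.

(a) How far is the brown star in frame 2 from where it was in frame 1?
5.2

The brown star moved from (2.0, 2.0) to (5.6, 5.8), a distance of √(3.6² + 3.8²) ≈ 5.2.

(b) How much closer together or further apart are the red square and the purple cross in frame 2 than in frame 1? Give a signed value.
+5.6

Distance in frame 1: 4.4. Distance in frame 2: 10.0.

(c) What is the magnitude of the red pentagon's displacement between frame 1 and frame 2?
3.5

The red pentagon moved from (10.1, 8.8) to (7.5, 11.1), a distance of √(2.6² + 2.3²) ≈ 3.5.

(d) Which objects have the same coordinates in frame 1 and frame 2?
the yellow triangle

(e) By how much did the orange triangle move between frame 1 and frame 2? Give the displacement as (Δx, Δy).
(5.5, 1.9)

The orange triangle was at (1.1, 5.6) in frame 1 and (6.6, 7.5) in frame 2.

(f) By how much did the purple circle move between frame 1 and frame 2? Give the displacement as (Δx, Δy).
(-1.3, -2.9)

The purple circle was at (3.8, 5.8) in frame 1 and (2.5, 2.9) in frame 2.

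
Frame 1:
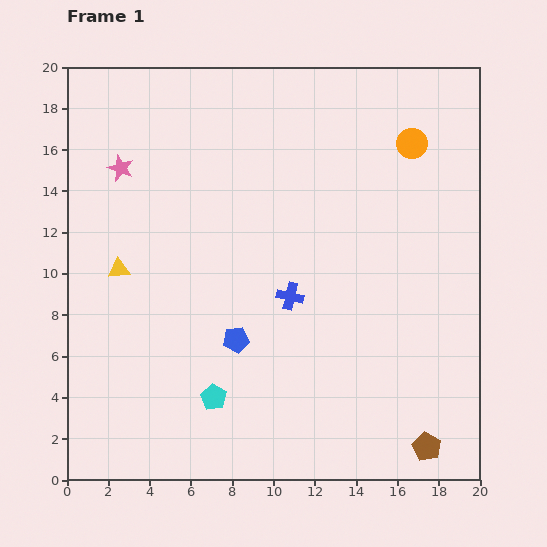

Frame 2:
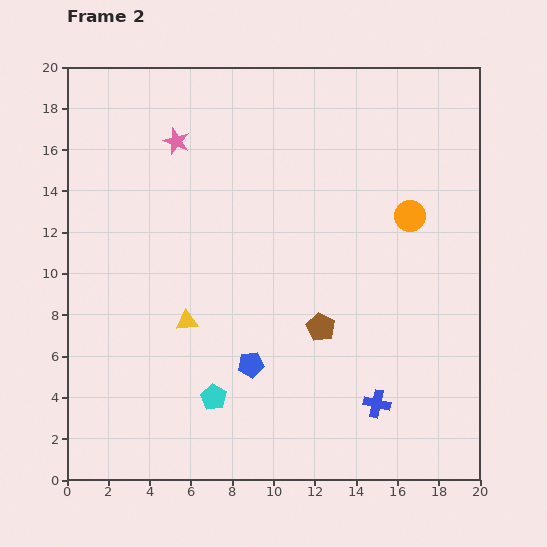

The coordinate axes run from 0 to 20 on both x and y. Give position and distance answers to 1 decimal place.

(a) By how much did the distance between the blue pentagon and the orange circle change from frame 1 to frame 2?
-2.2

Distance in frame 1: 12.7. Distance in frame 2: 10.5.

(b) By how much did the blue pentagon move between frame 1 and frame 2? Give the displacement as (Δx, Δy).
(0.7, -1.2)

The blue pentagon was at (8.2, 6.8) in frame 1 and (8.9, 5.6) in frame 2.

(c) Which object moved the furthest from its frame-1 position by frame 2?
the brown pentagon

(moved 7.7; next 6.7)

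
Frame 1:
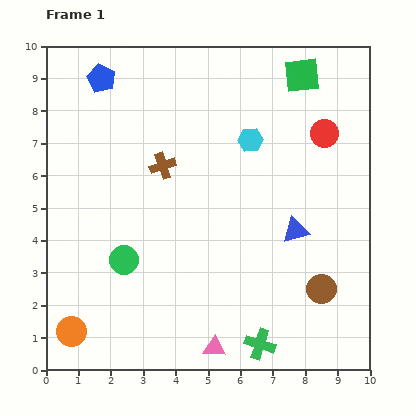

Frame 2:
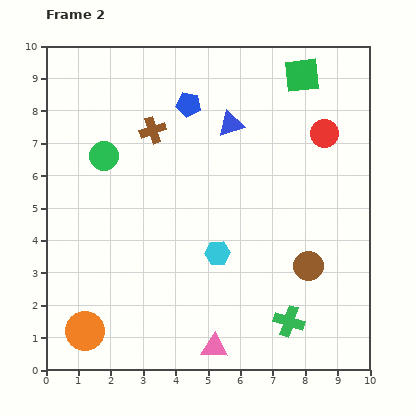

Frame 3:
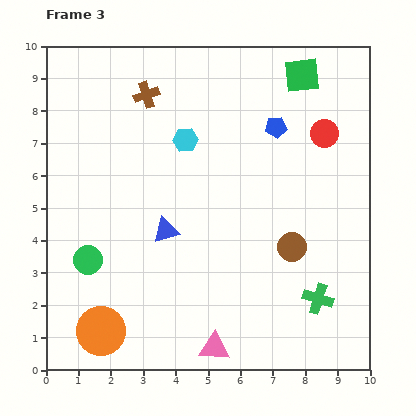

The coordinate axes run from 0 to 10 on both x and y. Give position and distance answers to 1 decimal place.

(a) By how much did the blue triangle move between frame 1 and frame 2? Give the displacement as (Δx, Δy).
(-2.0, 3.3)

The blue triangle was at (7.7, 4.3) in frame 1 and (5.7, 7.6) in frame 2.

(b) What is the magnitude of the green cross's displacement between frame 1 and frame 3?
2.3

The green cross moved from (6.6, 0.8) to (8.4, 2.2), a distance of √(1.8² + 1.4²) ≈ 2.3.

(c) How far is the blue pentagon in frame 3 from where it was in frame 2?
2.8

The blue pentagon moved from (4.4, 8.2) to (7.1, 7.5), a distance of √(2.7² + 0.7²) ≈ 2.8.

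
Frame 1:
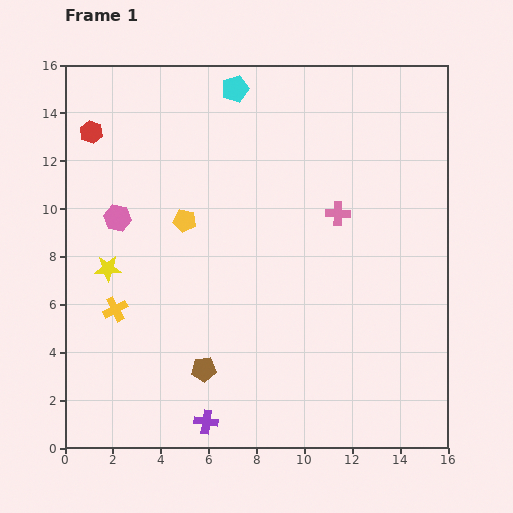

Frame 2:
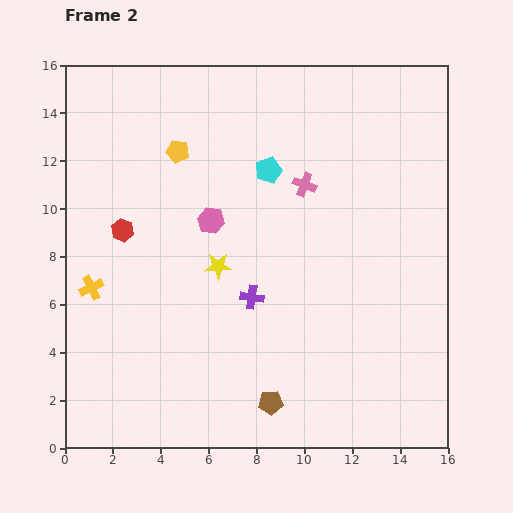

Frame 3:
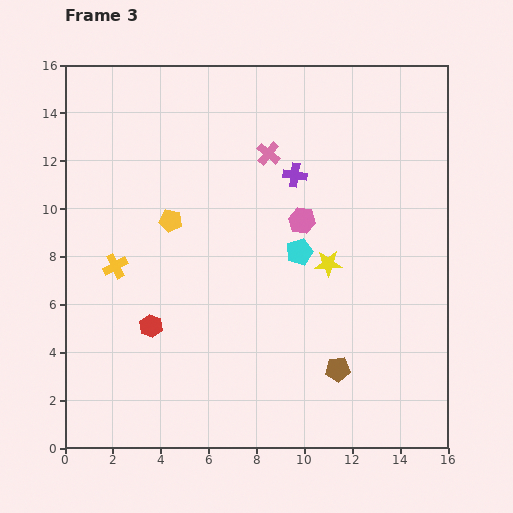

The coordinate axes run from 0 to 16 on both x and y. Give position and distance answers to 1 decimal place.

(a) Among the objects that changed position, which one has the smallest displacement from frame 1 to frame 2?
the yellow cross

(moved 1.3)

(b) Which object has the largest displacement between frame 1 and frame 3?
the purple cross

(moved 10.9; next 9.2)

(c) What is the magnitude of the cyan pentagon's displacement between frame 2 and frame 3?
3.6

The cyan pentagon moved from (8.5, 11.6) to (9.8, 8.2), a distance of √(1.3² + 3.4²) ≈ 3.6.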